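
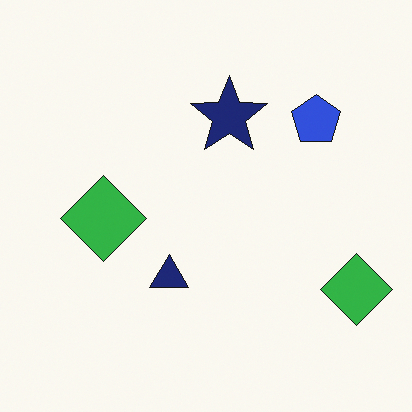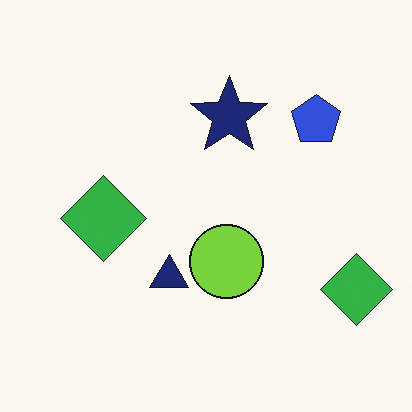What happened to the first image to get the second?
Overlaid with an additional lime circle.

A lime circle appears in the second image that is absent from the first.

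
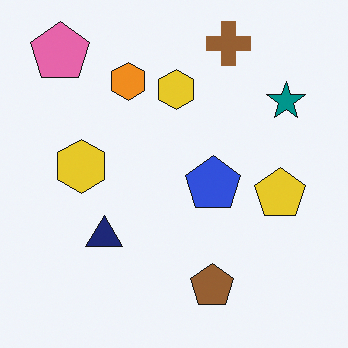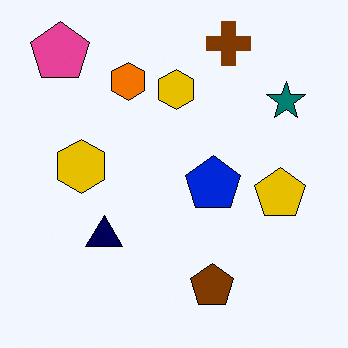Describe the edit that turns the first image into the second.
It was given slightly increased contrast.

Tones are pushed away from mid-grey across the whole image — a global contrast change.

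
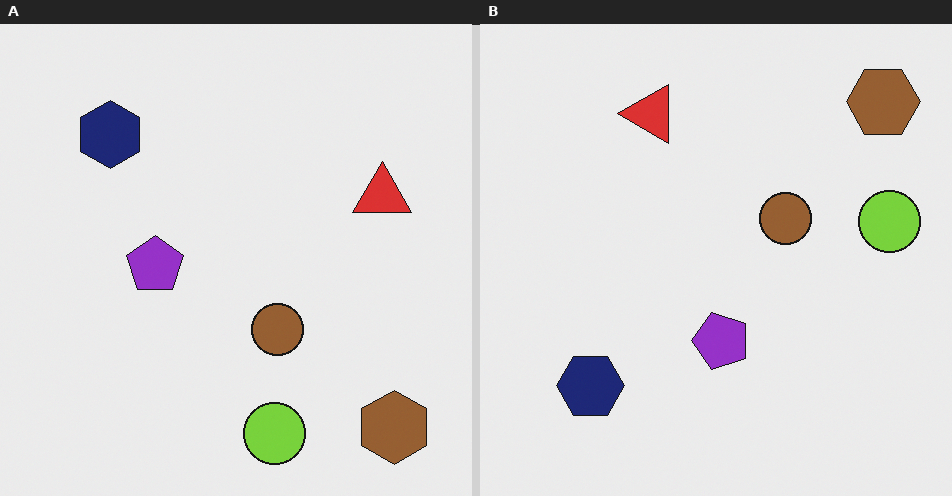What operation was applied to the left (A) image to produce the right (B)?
The transformation is: rotated 90° counter-clockwise.

The brown hexagon sits in the bottom-right of the left (A) image and the top-right of the right (B) — consistent with a whole-image 90° counter-clockwise rotation.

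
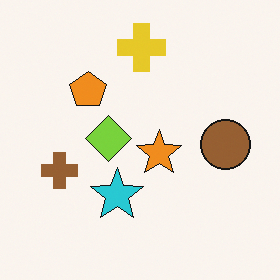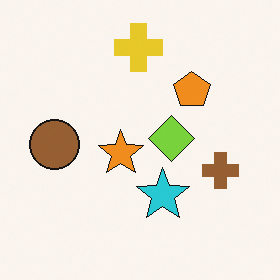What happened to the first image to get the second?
This is the original image flipped horizontally (left ↔ right).

The brown circle is in the right of the first image and the left of the second — shapes on opposite sides of the vertical midline have swapped in a mirror flip.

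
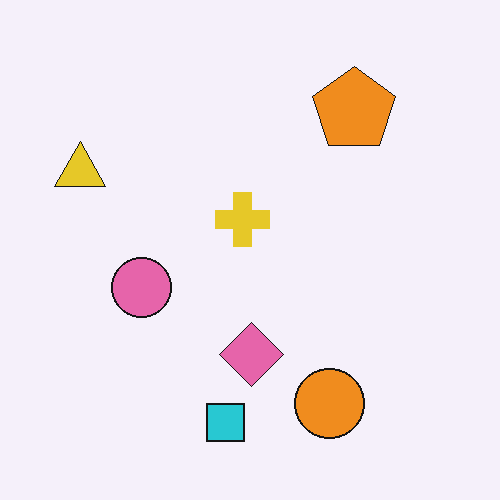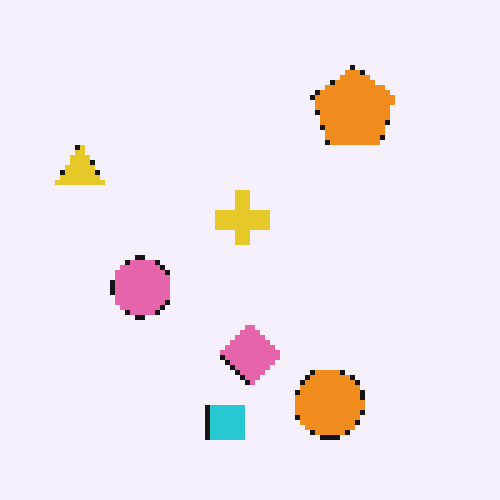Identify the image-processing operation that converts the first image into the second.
The second image is the first lightly pixelated (a mild mosaic effect).

Shapes are reduced to large square blocks; fine edges and outlines are lost — a downscale-then-upscale (mosaic) effect.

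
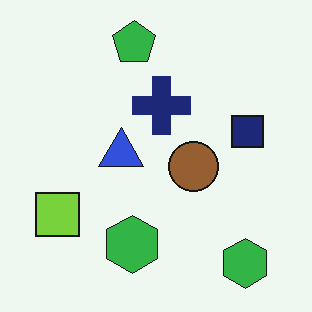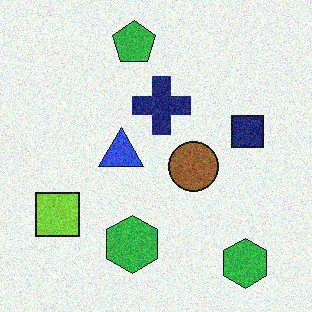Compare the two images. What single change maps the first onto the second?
The second image is the first degraded with visible gaussian noise.

Random speckle covers the whole image, including the flat background.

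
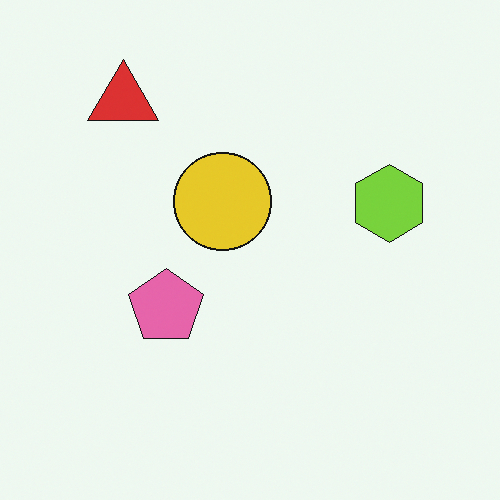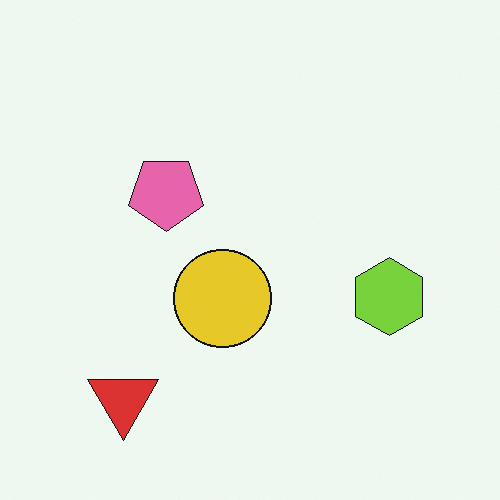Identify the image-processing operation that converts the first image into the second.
The image was flipped vertically (top ↔ bottom).

The red triangle is in the top-left of the first image and the bottom-left of the second — shapes on opposite sides of the horizontal midline have swapped in a mirror flip.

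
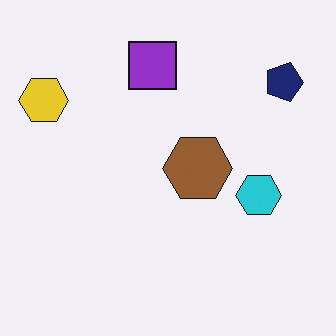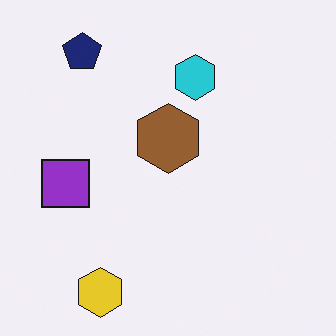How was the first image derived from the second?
The first image is the second rotated 90° clockwise.

The navy pentagon sits in the top-left of the second image and the top-right of the first — consistent with a whole-image 90° clockwise rotation.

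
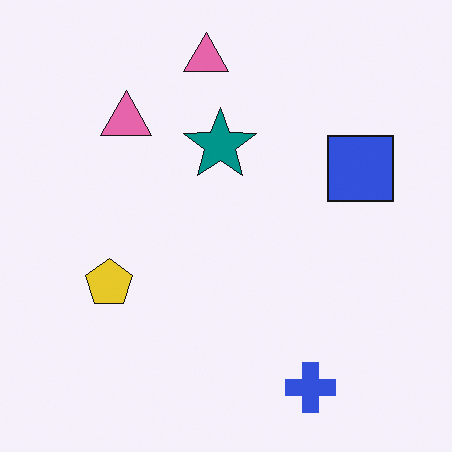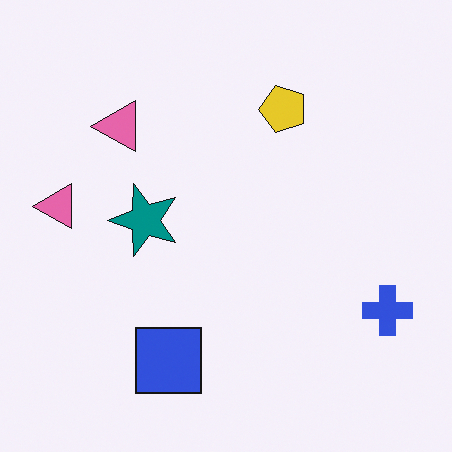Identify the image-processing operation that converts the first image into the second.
The second image is the first transposed (reflected across the top-left ↔ bottom-right diagonal).

Shapes have swapped their row and column positions — what was in the top-right is now in the bottom-left — a diagonal reflection.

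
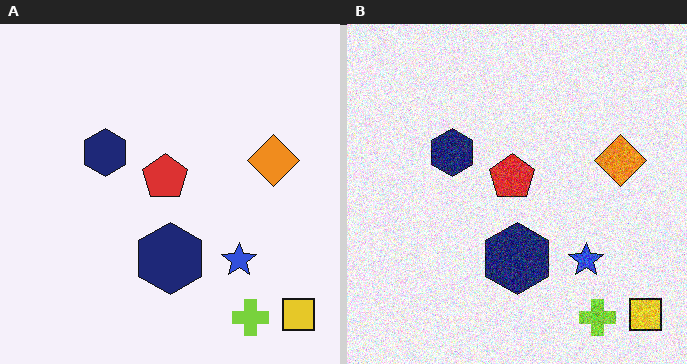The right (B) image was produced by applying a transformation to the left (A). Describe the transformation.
The transformation is: degraded with strong gaussian noise.

Random speckle covers the whole image, including the flat background.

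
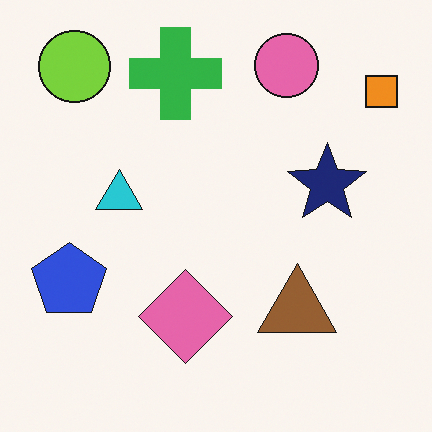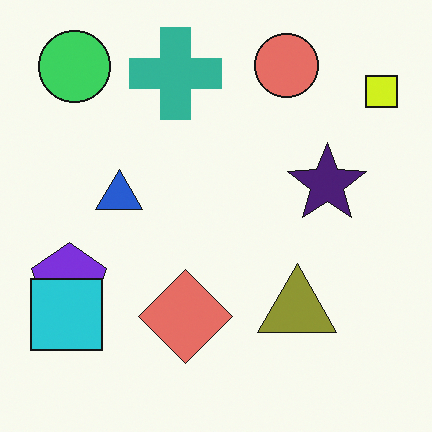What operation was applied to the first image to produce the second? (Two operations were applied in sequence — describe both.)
The image was hue-shifted slightly, then overlaid with an additional cyan square.

Every shape's color has rotated by the same amount around the hue wheel — a uniform hue shift. A cyan square appears in the second image that is absent from the first.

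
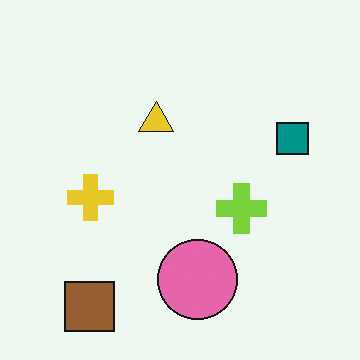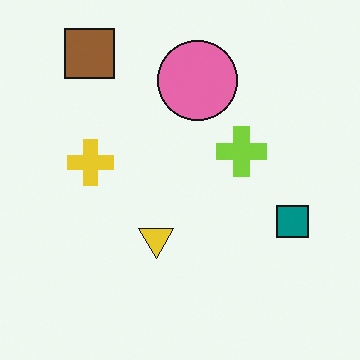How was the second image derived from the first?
Flipped vertically (top ↔ bottom).

The brown square is in the bottom-left of the first image and the top-left of the second — shapes on opposite sides of the horizontal midline have swapped in a mirror flip.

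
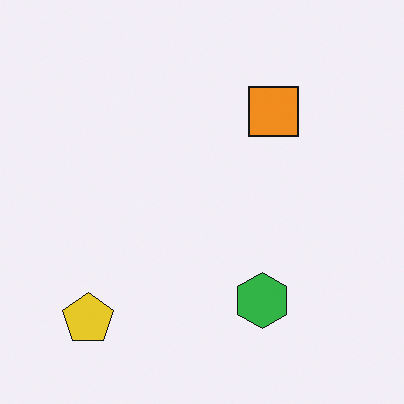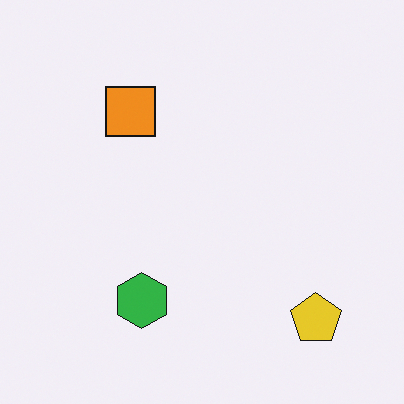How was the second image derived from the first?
The image was flipped horizontally (left ↔ right).

The yellow pentagon is in the bottom-left of the first image and the bottom-right of the second — shapes on opposite sides of the vertical midline have swapped in a mirror flip.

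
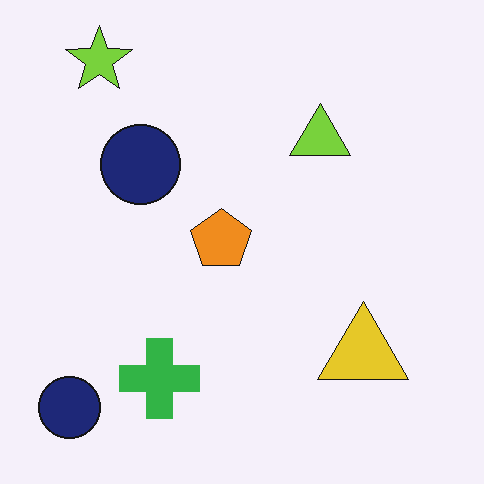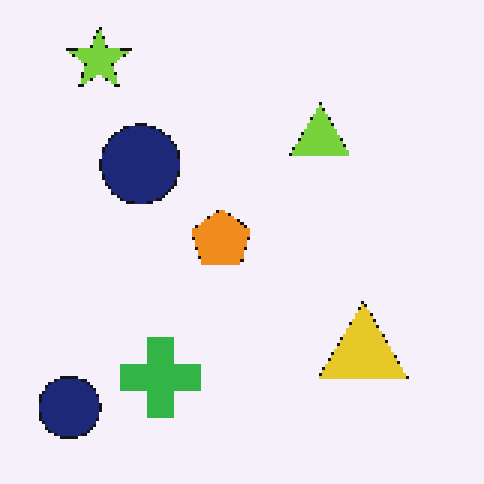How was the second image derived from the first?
Mildly pixelated.

Shapes are reduced to large square blocks; fine edges and outlines are lost — a downscale-then-upscale (mosaic) effect.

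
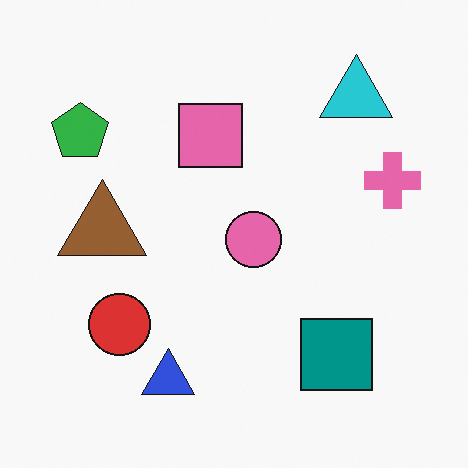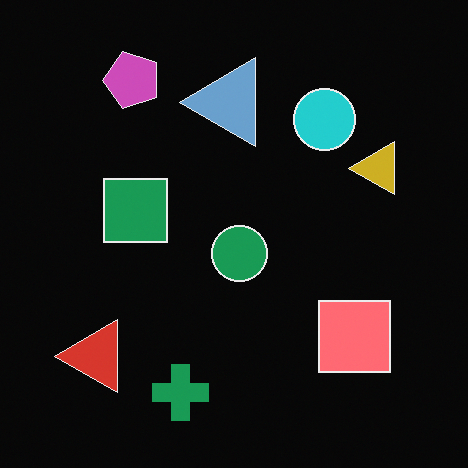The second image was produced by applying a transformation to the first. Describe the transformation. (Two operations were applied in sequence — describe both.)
This is the original image transposed (reflected across the top-left ↔ bottom-right diagonal), then color-inverted (negative).

Shapes have swapped their row and column positions — what was in the top-right is now in the bottom-left — a diagonal reflection. The light background has become dark and every shape's color is its complement — a photographic negative.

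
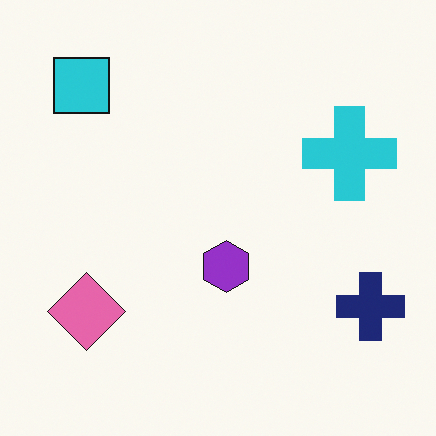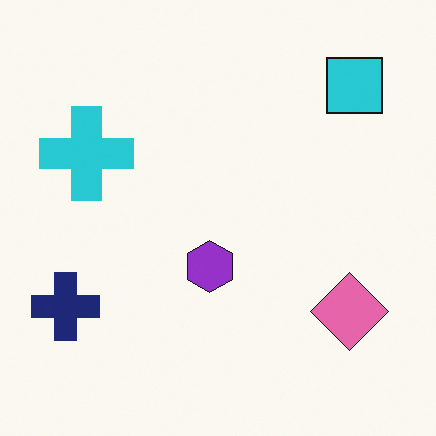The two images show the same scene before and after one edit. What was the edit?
This is the original image flipped horizontally (left ↔ right).

The navy cross is in the bottom-right of the first image and the bottom-left of the second — shapes on opposite sides of the vertical midline have swapped in a mirror flip.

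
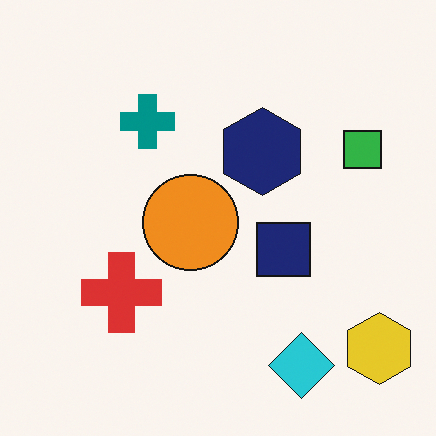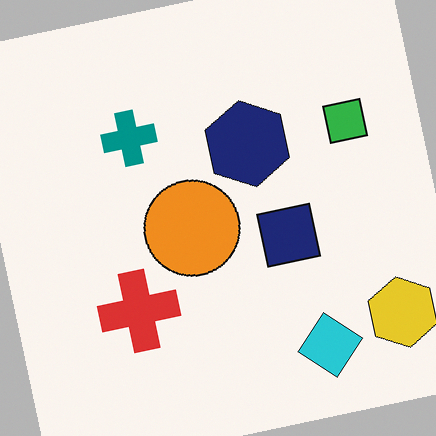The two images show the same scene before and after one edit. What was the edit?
This is the original image rotated counter-clockwise by a slight angle.

Every shape is tilted by the same angle and the image corners show triangular fill wedges — a whole-image rotation by a non-right angle.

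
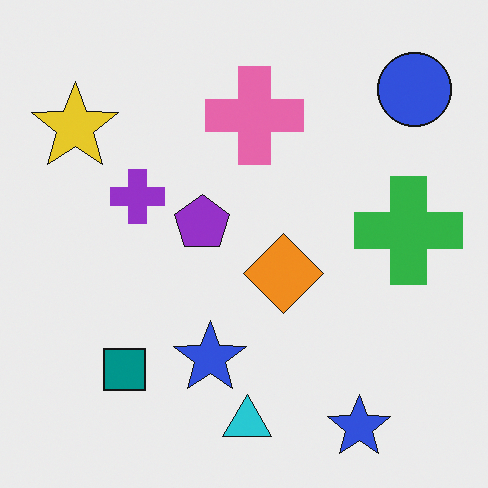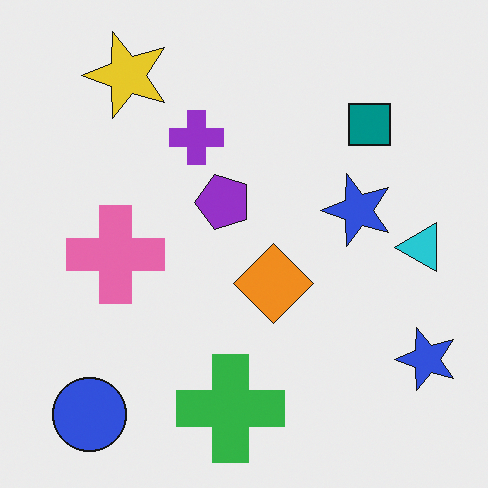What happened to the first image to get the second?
The transformation is: transposed (reflected across the top-left ↔ bottom-right diagonal).

Shapes have swapped their row and column positions — what was in the top-right is now in the bottom-left — a diagonal reflection.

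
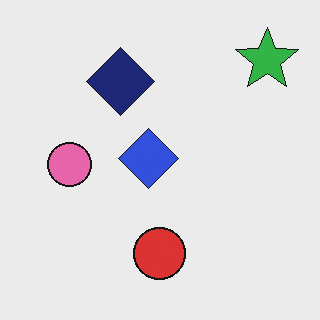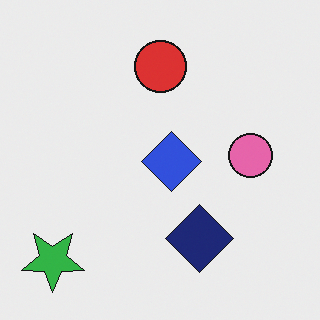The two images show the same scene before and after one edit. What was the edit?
Rotated 180°.

The green star sits in the top-right of the first image and the bottom-left of the second — consistent with a whole-image 180° rotation.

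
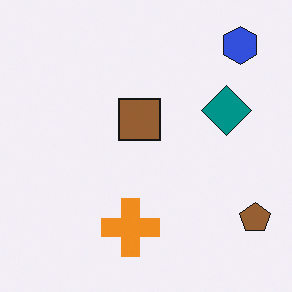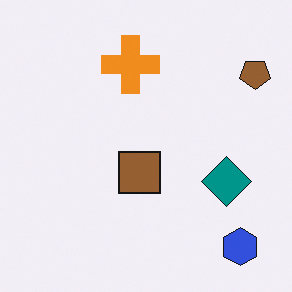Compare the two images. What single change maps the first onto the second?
The image was flipped vertically (top ↔ bottom).

The blue hexagon is in the top-right of the first image and the bottom-right of the second — shapes on opposite sides of the horizontal midline have swapped in a mirror flip.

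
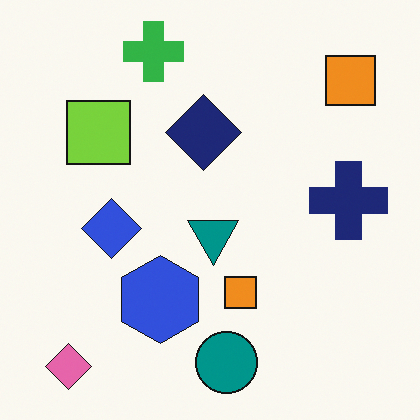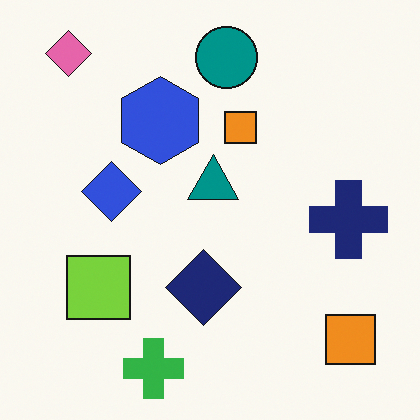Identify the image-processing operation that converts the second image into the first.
Flipped vertically (top ↔ bottom).

The green cross is in the bottom of the second image and the top of the first — shapes on opposite sides of the horizontal midline have swapped in a mirror flip.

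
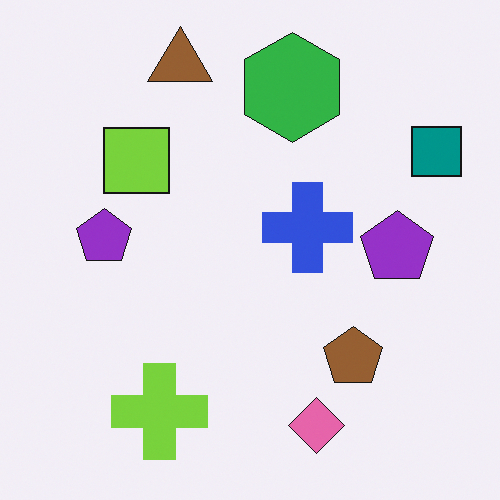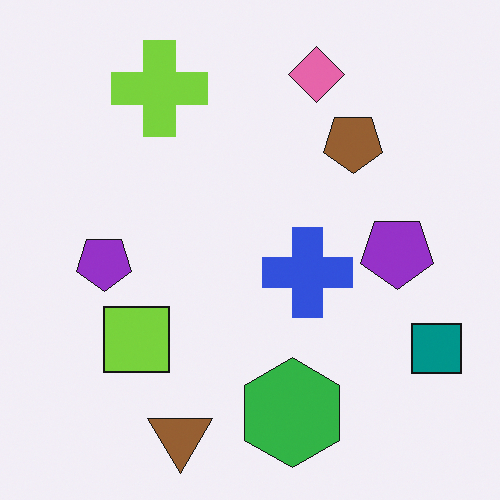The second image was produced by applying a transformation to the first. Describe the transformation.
This is the original image flipped vertically (top ↔ bottom).

The brown triangle is in the top of the first image and the bottom of the second — shapes on opposite sides of the horizontal midline have swapped in a mirror flip.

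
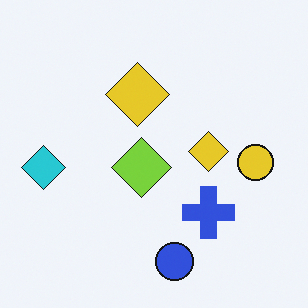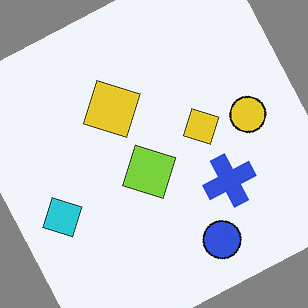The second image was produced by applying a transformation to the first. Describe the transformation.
Rotated counter-clockwise by a clearly visible amount.

Every shape is tilted by the same angle and the image corners show triangular fill wedges — a whole-image rotation by a non-right angle.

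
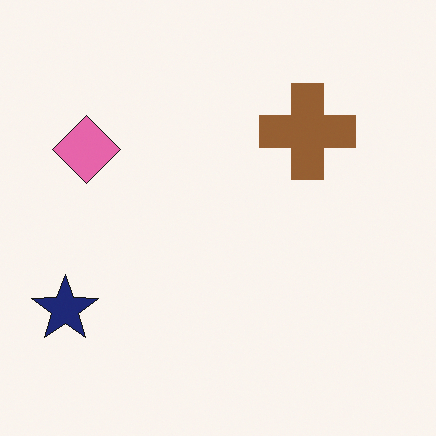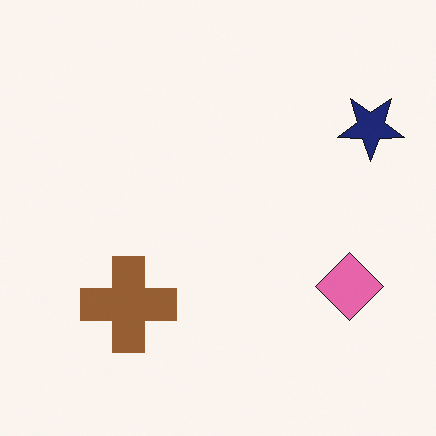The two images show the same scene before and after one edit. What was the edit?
The transformation is: rotated 180°.

The navy star sits in the bottom-left of the first image and the top-right of the second — consistent with a whole-image 180° rotation.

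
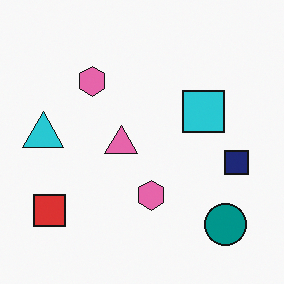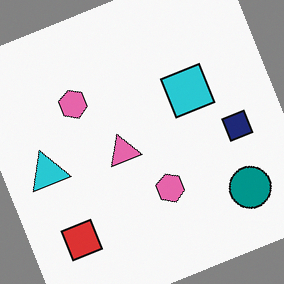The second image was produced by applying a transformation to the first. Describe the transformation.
Rotated counter-clockwise by a clearly visible amount.

Every shape is tilted by the same angle and the image corners show triangular fill wedges — a whole-image rotation by a non-right angle.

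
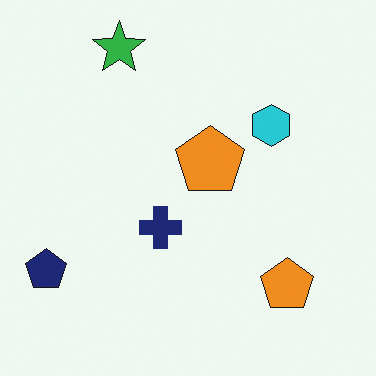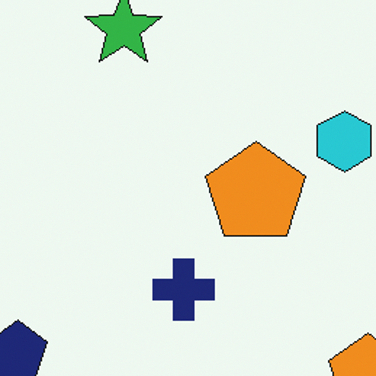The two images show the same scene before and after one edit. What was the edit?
It was cropped slightly and scaled back up.

The visible shapes are larger and the field of view is narrower; shapes near the original edges may be partly or wholly outside the frame — a crop-and-rescale.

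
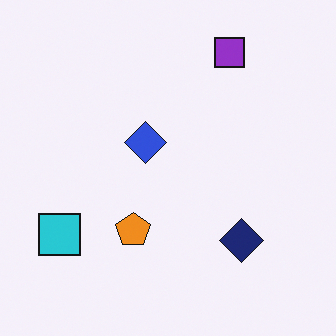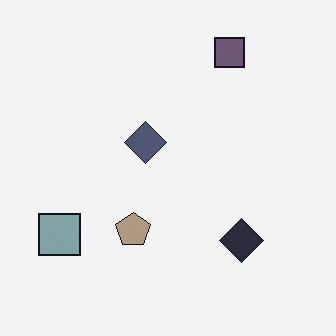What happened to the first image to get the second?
Heavily desaturated.

All colors are more muted and greyish — a global saturation change.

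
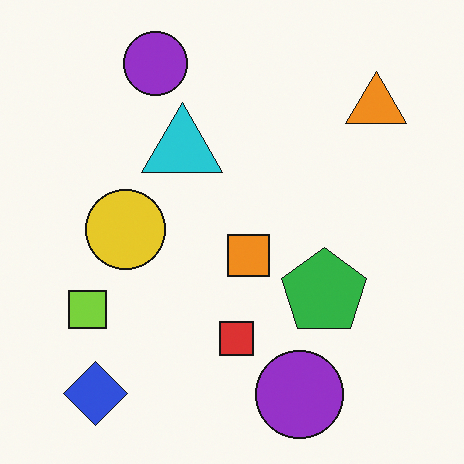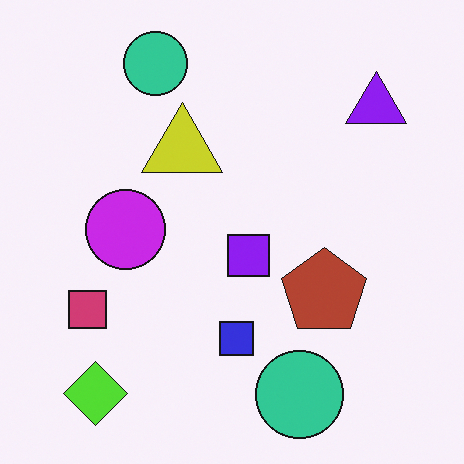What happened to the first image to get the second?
This is the original image hue-shifted by a large amount.

Every shape's color has rotated by the same amount around the hue wheel — a uniform hue shift.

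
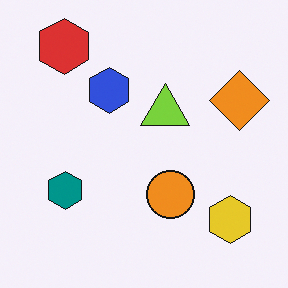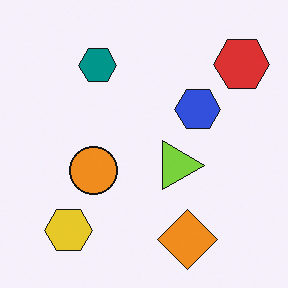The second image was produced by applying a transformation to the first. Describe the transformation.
This is the original image rotated 90° clockwise.

The red hexagon sits in the top-left of the first image and the top-right of the second — consistent with a whole-image 90° clockwise rotation.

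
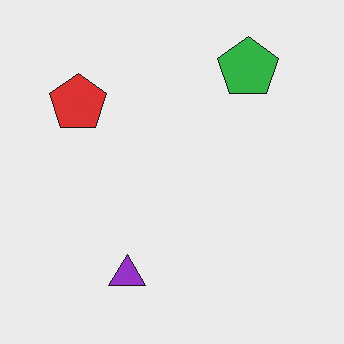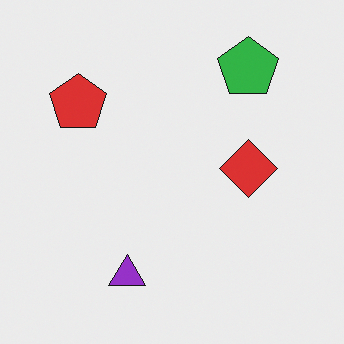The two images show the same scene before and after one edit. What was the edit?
The image was overlaid with an additional red diamond.

A red diamond appears in the second image that is absent from the first.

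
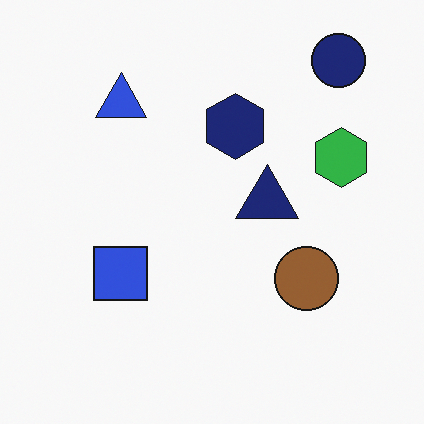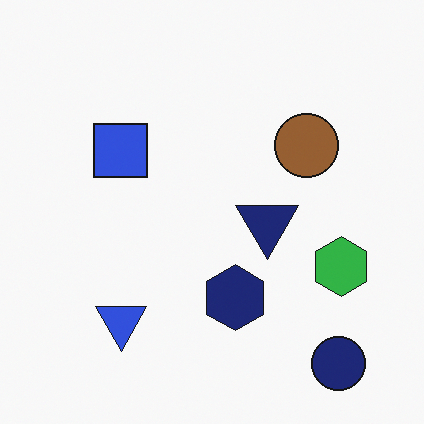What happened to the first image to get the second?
The second image is the first flipped vertically (top ↔ bottom).

The navy circle is in the top-right of the first image and the bottom-right of the second — shapes on opposite sides of the horizontal midline have swapped in a mirror flip.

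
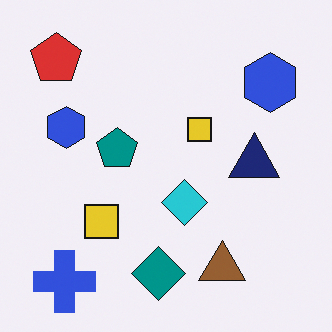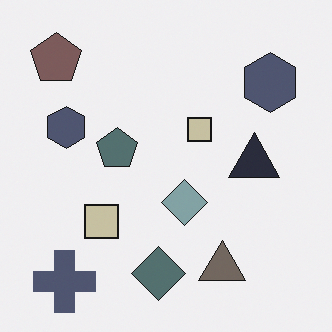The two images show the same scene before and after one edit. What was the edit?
The second image is the first made much more muted (saturation change).

All colors are more muted and greyish — a global saturation change.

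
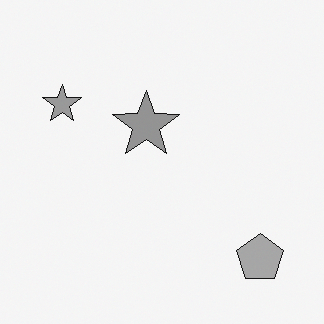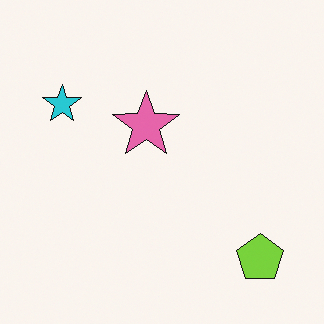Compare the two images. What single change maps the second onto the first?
The first image is the second converted to grayscale.

All color is removed — every shape is now a shade of grey.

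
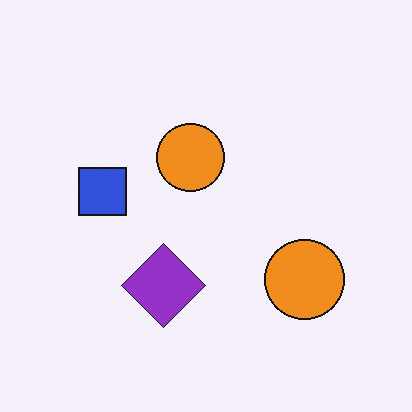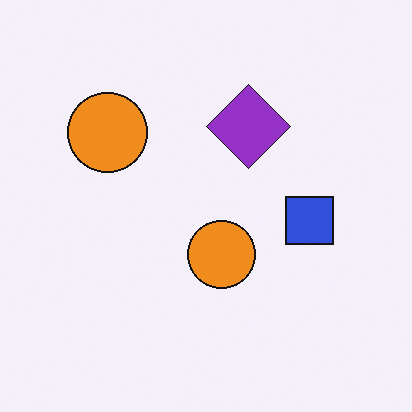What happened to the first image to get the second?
It was rotated 180°.

The blue square sits in the left of the first image and the right of the second — consistent with a whole-image 180° rotation.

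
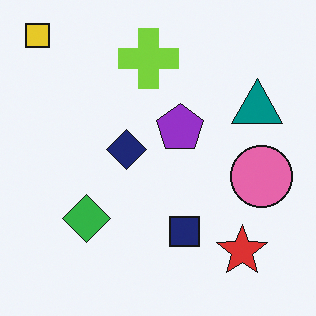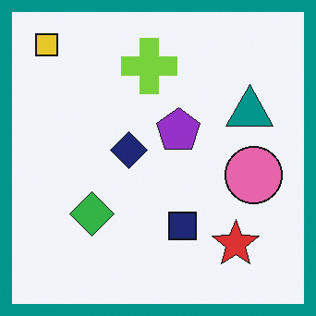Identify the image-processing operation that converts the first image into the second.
This is the original image framed with a teal border.

A solid teal frame runs around the edge of the second image, with the content slightly shrunk inside it.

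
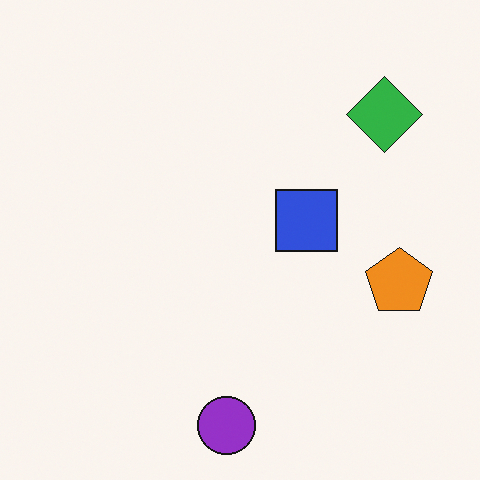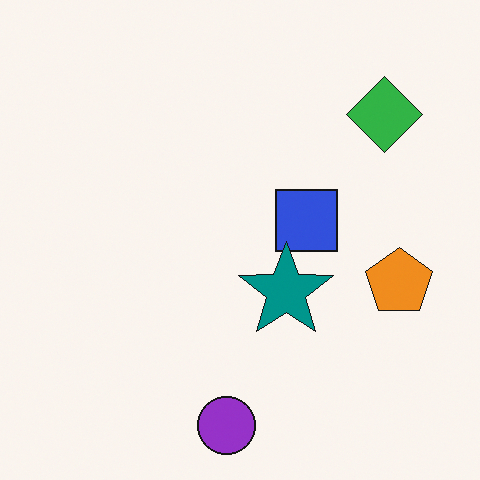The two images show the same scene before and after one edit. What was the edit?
The image was overlaid with an additional teal star.

A teal star appears in the second image that is absent from the first.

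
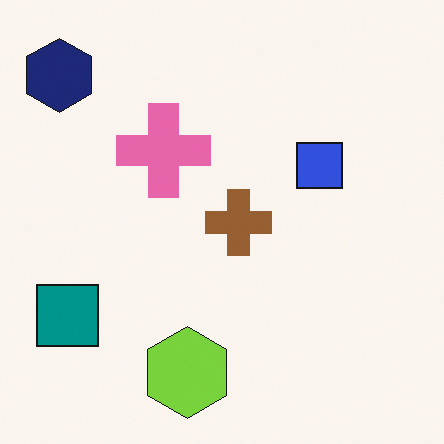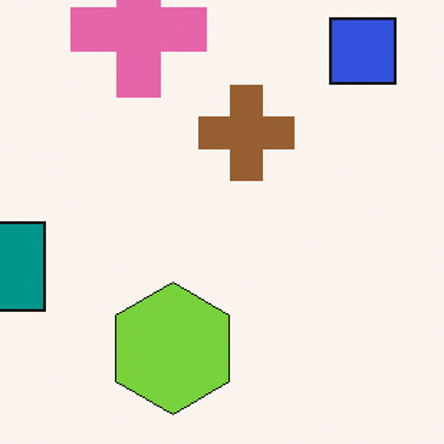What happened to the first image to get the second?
The image was cropped to a modestly smaller region and rescaled.

The visible shapes are larger and the field of view is narrower; shapes near the original edges may be partly or wholly outside the frame — a crop-and-rescale.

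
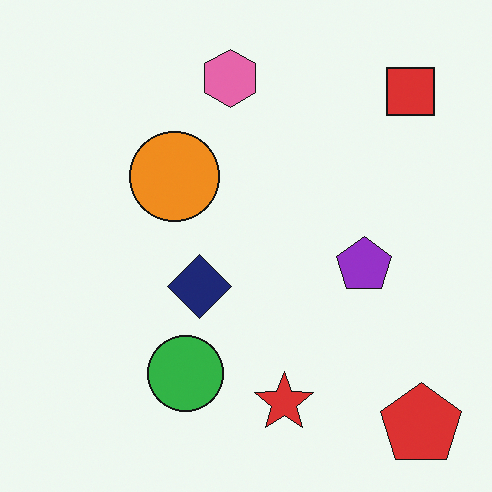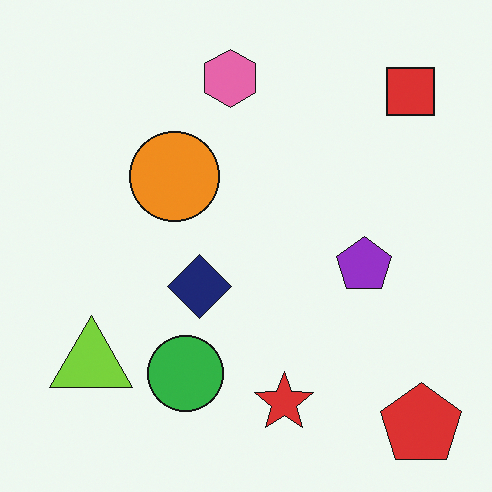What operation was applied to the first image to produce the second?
This is the original image overlaid with an additional lime triangle.

A lime triangle appears in the second image that is absent from the first.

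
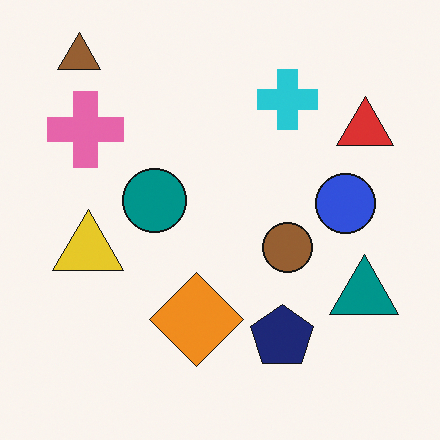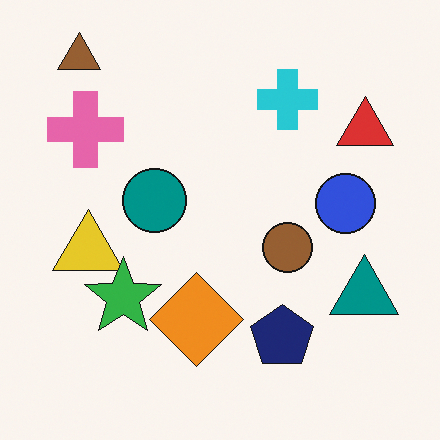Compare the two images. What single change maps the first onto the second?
The transformation is: overlaid with an additional green star.

A green star appears in the second image that is absent from the first.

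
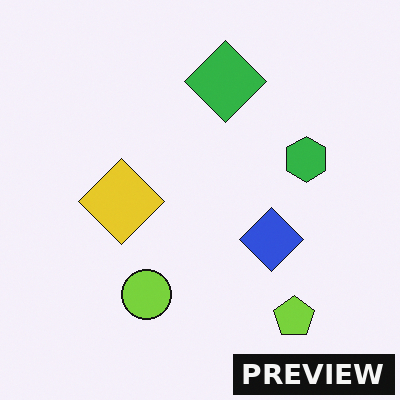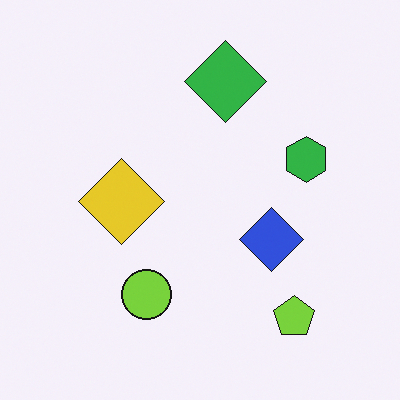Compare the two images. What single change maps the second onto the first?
It was watermarked with the text "PREVIEW" in the lower-right corner.

A dark label reading "PREVIEW" appears in the lower-right corner.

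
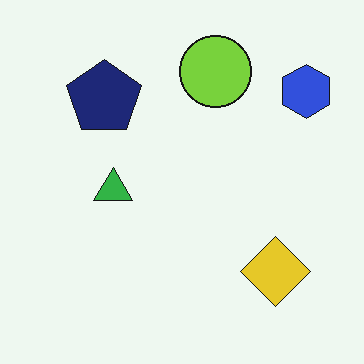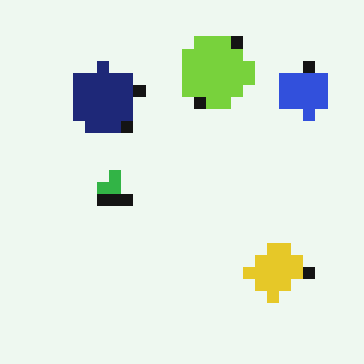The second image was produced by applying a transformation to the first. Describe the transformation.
This is the original image heavily pixelated into large blocks.

Shapes are reduced to large square blocks; fine edges and outlines are lost — a downscale-then-upscale (mosaic) effect.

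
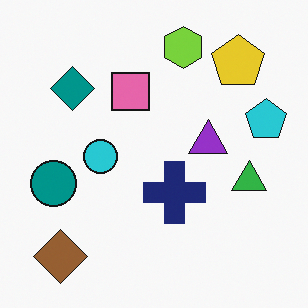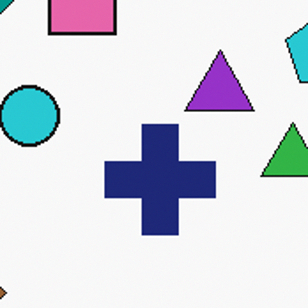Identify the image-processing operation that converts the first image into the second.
Cropped tightly and scaled back up.

The visible shapes are larger and the field of view is narrower; shapes near the original edges may be partly or wholly outside the frame — a crop-and-rescale.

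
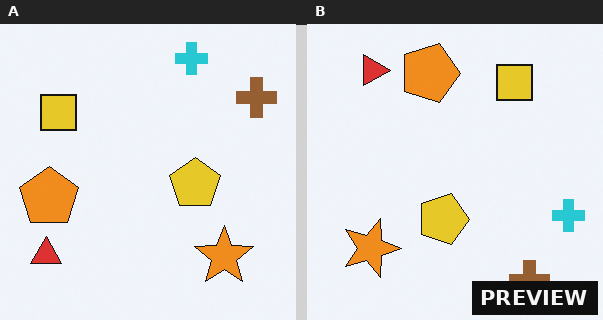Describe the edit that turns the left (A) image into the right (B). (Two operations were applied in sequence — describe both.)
Rotated 90° clockwise, then watermarked with the text "PREVIEW" in the lower-right corner.

The brown cross sits in the top-right of the left (A) image and the bottom-right of the right (B) — consistent with a whole-image 90° clockwise rotation. A dark label reading "PREVIEW" appears in the lower-right corner.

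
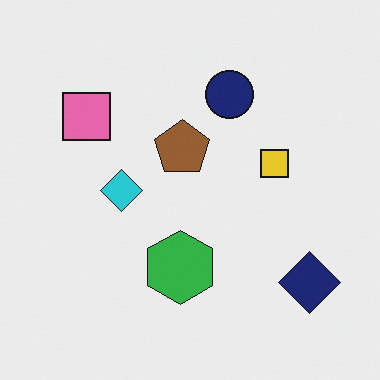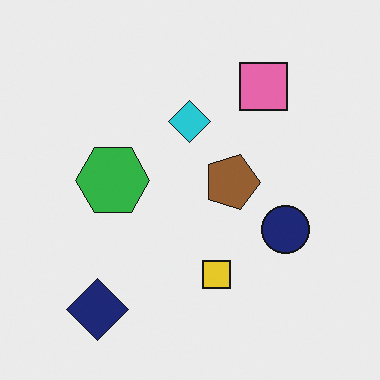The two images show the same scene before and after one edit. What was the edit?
The image was rotated 90° clockwise.

The navy diamond sits in the bottom-right of the first image and the bottom-left of the second — consistent with a whole-image 90° clockwise rotation.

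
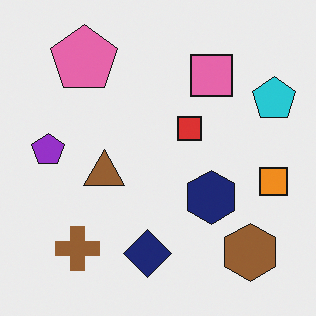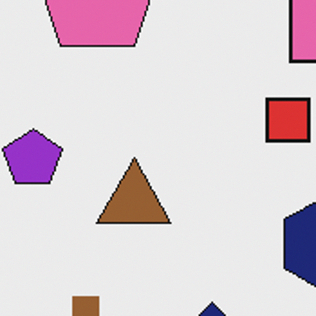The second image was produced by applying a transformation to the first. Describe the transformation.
The image was cropped tightly and scaled back up.

The visible shapes are larger and the field of view is narrower; shapes near the original edges may be partly or wholly outside the frame — a crop-and-rescale.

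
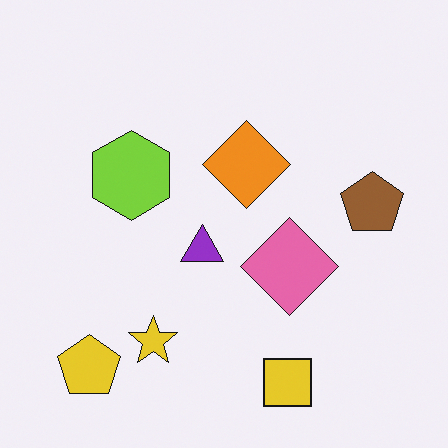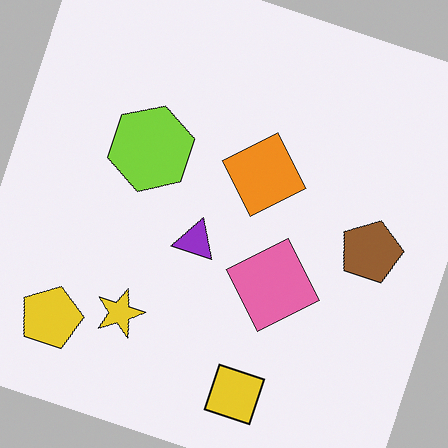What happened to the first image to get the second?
This is the original image rotated clockwise by a moderate amount.

Every shape is tilted by the same angle and the image corners show triangular fill wedges — a whole-image rotation by a non-right angle.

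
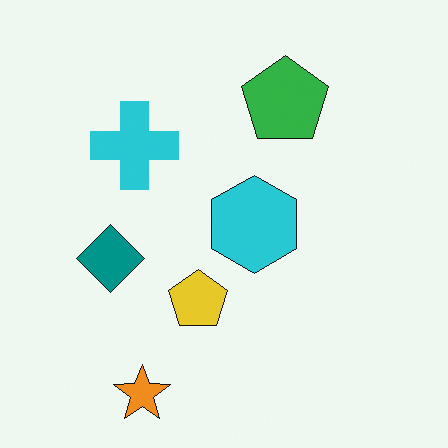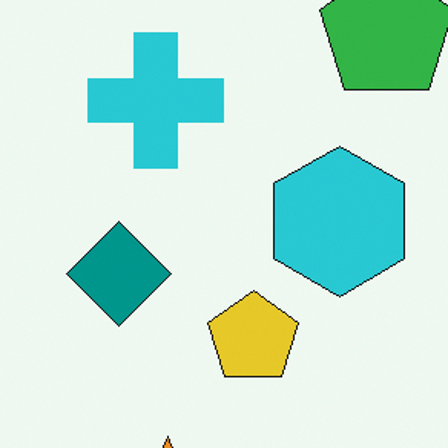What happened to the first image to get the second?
The second image is the first cropped to a modestly smaller region and rescaled.

The visible shapes are larger and the field of view is narrower; shapes near the original edges may be partly or wholly outside the frame — a crop-and-rescale.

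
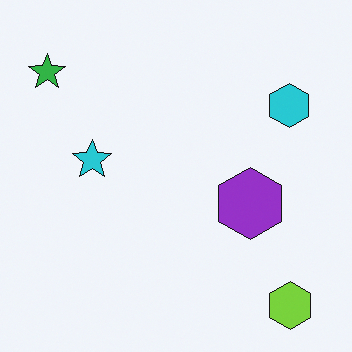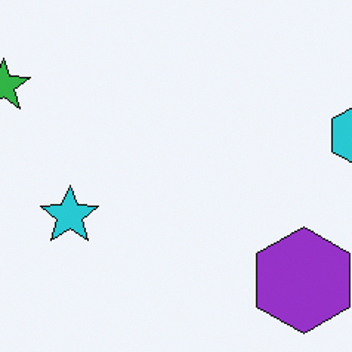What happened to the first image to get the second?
This is the original image cropped to a modestly smaller region and rescaled.

The visible shapes are larger and the field of view is narrower; shapes near the original edges may be partly or wholly outside the frame — a crop-and-rescale.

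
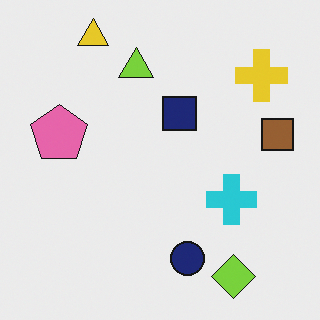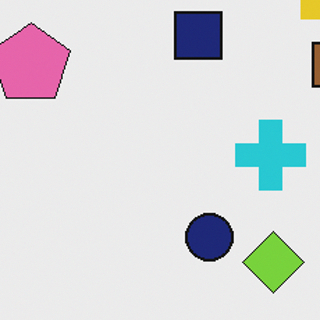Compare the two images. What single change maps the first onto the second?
It was cropped slightly and scaled back up.

The visible shapes are larger and the field of view is narrower; shapes near the original edges may be partly or wholly outside the frame — a crop-and-rescale.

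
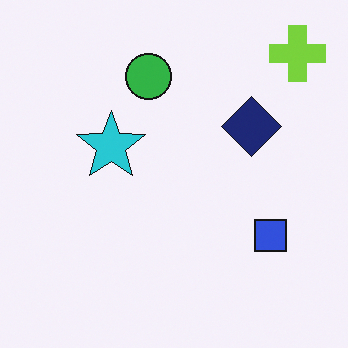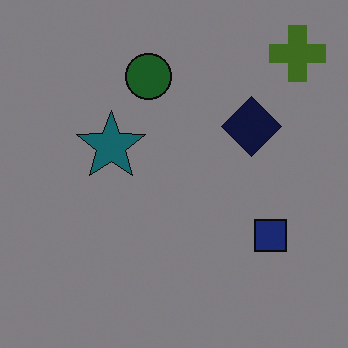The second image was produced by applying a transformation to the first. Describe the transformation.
This is the original image darkened a lot.

Every pixel — background and shapes alike — is uniformly darkened.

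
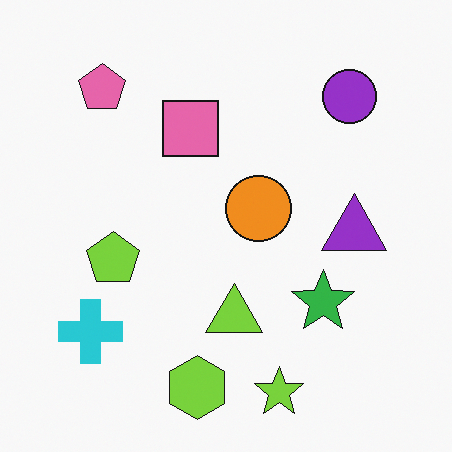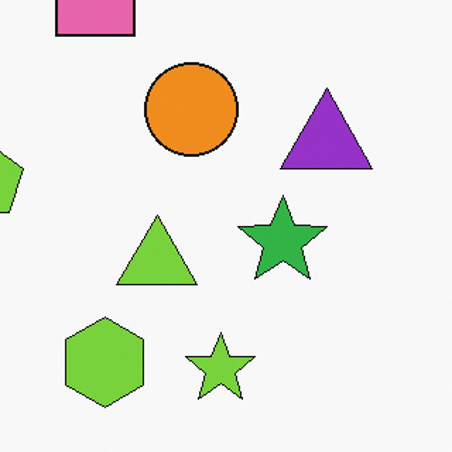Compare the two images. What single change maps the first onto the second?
It was cropped to a modestly smaller region and rescaled.

The visible shapes are larger and the field of view is narrower; shapes near the original edges may be partly or wholly outside the frame — a crop-and-rescale.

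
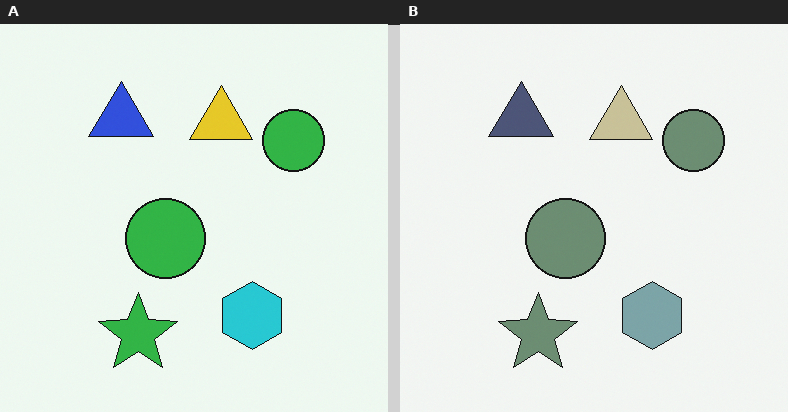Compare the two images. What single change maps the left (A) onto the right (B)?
It was made much more muted (saturation change).

All colors are more muted and greyish — a global saturation change.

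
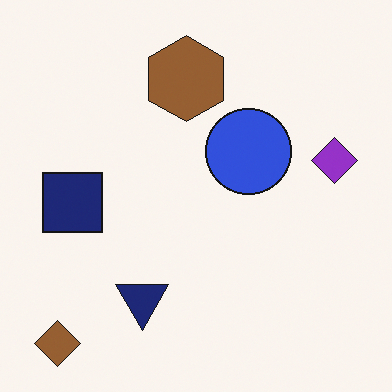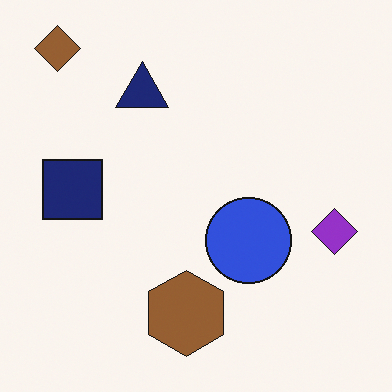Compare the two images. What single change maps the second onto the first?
It was flipped vertically (top ↔ bottom).

The brown diamond is in the top-left of the second image and the bottom-left of the first — shapes on opposite sides of the horizontal midline have swapped in a mirror flip.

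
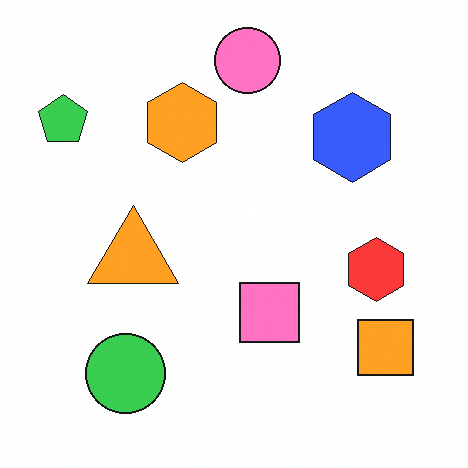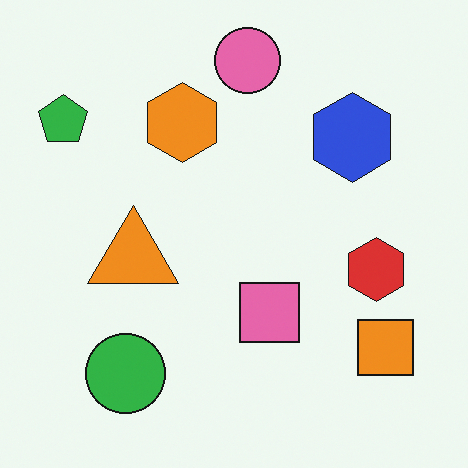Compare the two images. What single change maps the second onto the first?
Slightly brightened.

Every pixel — background and shapes alike — is uniformly brightened.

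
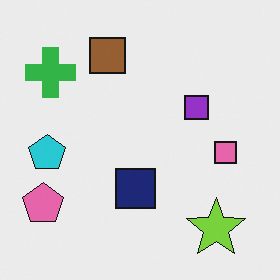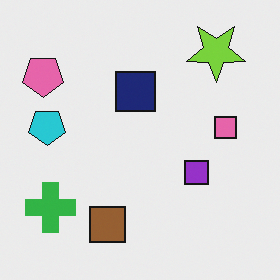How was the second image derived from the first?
The image was flipped vertically (top ↔ bottom).

The lime star is in the bottom-right of the first image and the top-right of the second — shapes on opposite sides of the horizontal midline have swapped in a mirror flip.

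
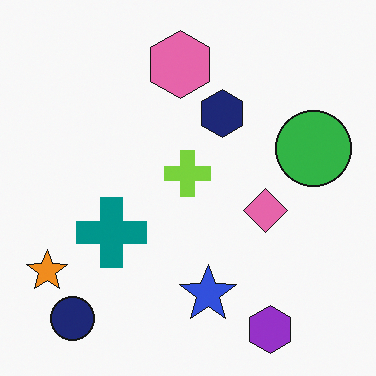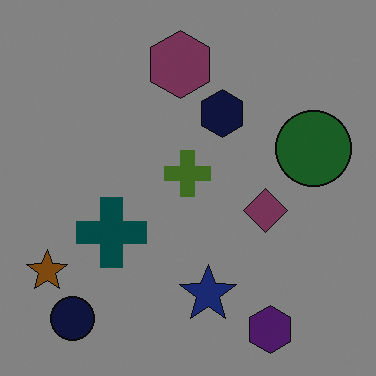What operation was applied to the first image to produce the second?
The second image is the first substantially darkened.

Every pixel — background and shapes alike — is uniformly darkened.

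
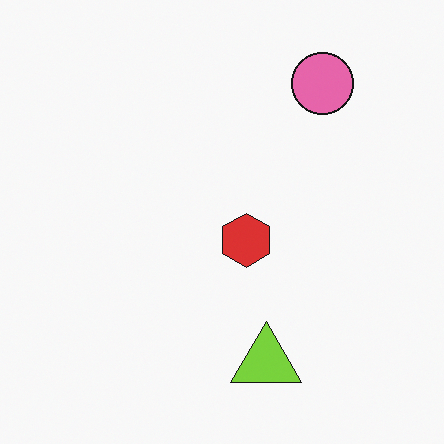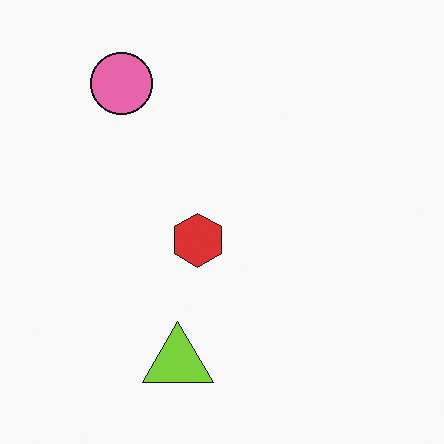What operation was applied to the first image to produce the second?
This is the original image flipped horizontally (left ↔ right).

The pink circle is in the top-right of the first image and the top-left of the second — shapes on opposite sides of the vertical midline have swapped in a mirror flip.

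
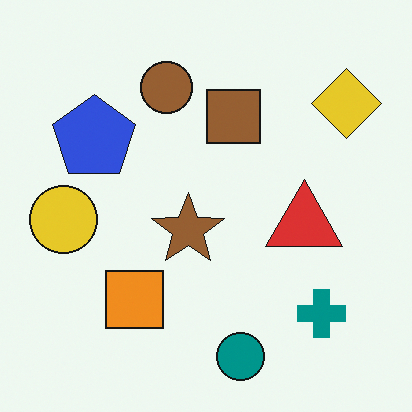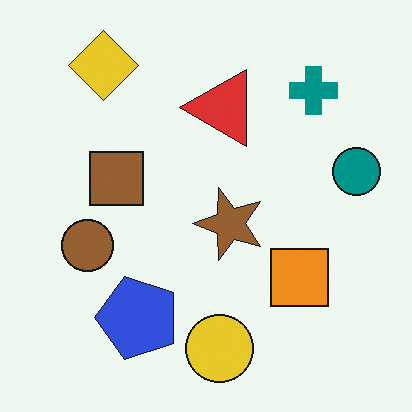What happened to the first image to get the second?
It was rotated 90° counter-clockwise.

The yellow diamond sits in the top-right of the first image and the top-left of the second — consistent with a whole-image 90° counter-clockwise rotation.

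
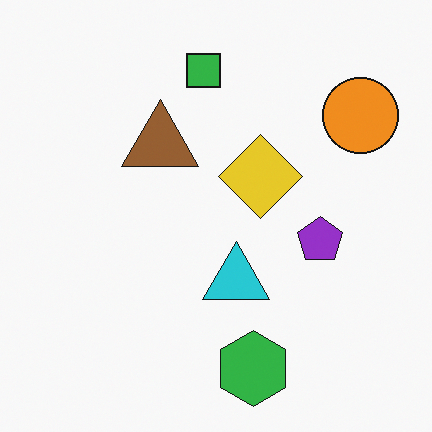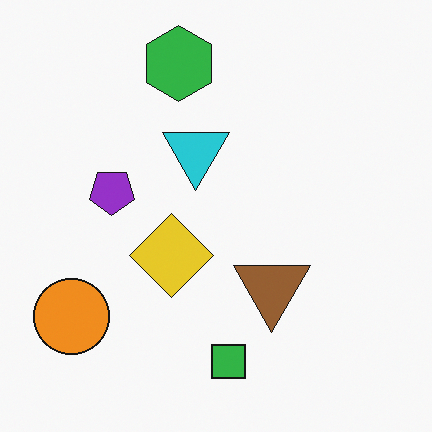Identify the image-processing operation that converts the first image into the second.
The transformation is: rotated 180°.

The orange circle sits in the top-right of the first image and the bottom-left of the second — consistent with a whole-image 180° rotation.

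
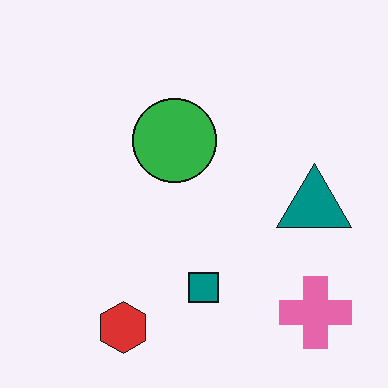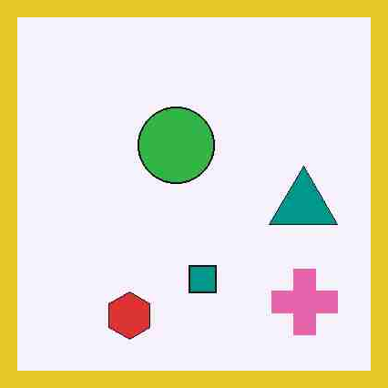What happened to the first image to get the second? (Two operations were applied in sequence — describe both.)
It was heavily JPEG-compressed with obvious blocking artifacts, then framed with a yellow border.

Blocky 8×8 compression artifacts appear around shape edges and the flat background shows ringing — characteristic JPEG degradation. A solid yellow frame runs around the edge of the second image, with the content slightly shrunk inside it.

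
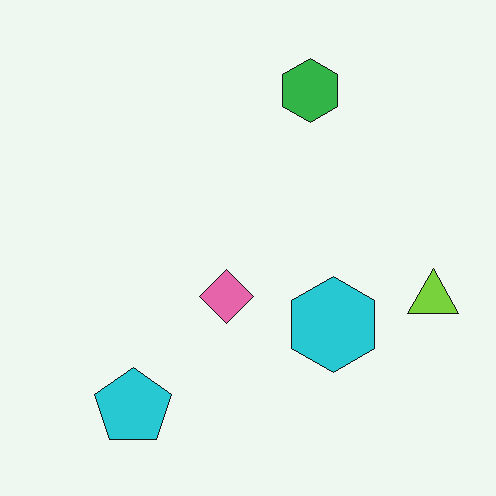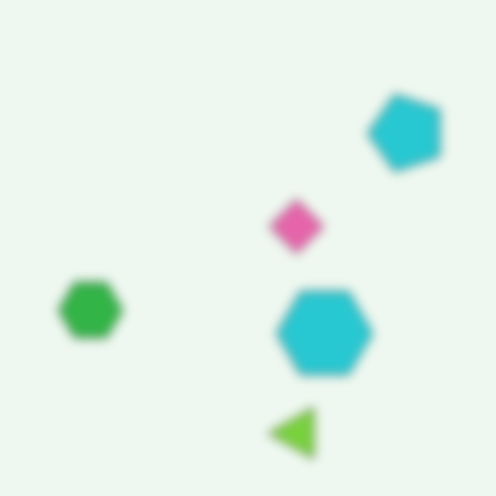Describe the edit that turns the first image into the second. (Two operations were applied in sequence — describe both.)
This is the original image transposed (reflected across the top-left ↔ bottom-right diagonal), then heavily blurred.

Shapes have swapped their row and column positions — what was in the top-right is now in the bottom-left — a diagonal reflection. Shape edges and outlines are uniformly softened across the whole image.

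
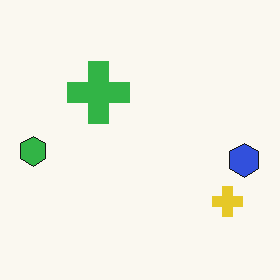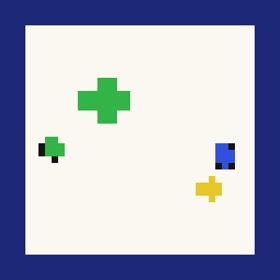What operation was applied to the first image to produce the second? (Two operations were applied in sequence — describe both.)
The second image is the first moderately pixelated, then framed with a navy border.

Shapes are reduced to large square blocks; fine edges and outlines are lost — a downscale-then-upscale (mosaic) effect. A solid navy frame runs around the edge of the second image, with the content slightly shrunk inside it.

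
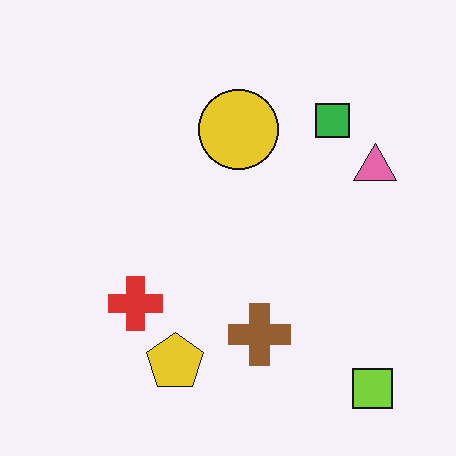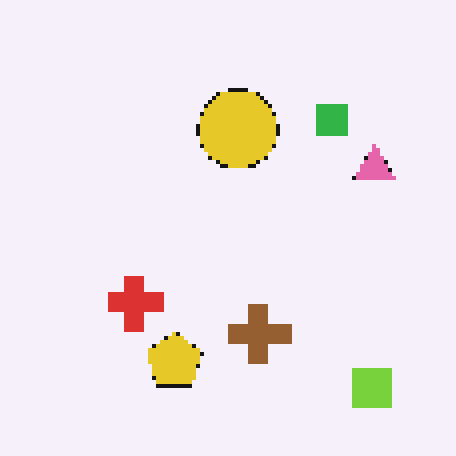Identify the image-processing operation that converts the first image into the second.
Mildly pixelated.

Shapes are reduced to large square blocks; fine edges and outlines are lost — a downscale-then-upscale (mosaic) effect.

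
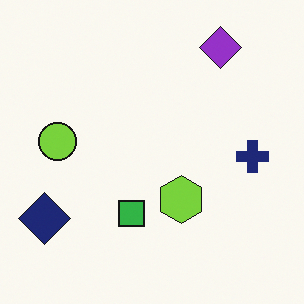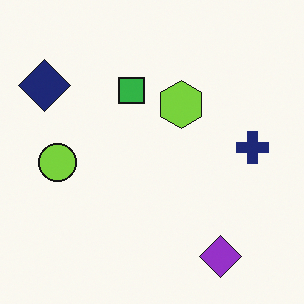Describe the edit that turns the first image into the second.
Flipped vertically (top ↔ bottom).

The purple diamond is in the top-right of the first image and the bottom-right of the second — shapes on opposite sides of the horizontal midline have swapped in a mirror flip.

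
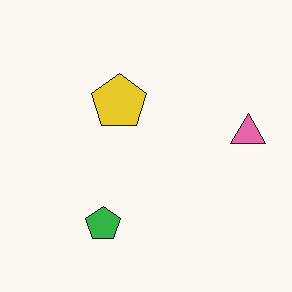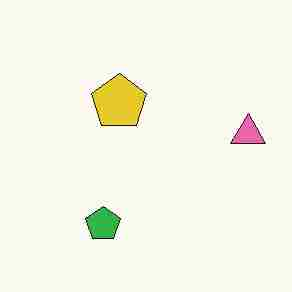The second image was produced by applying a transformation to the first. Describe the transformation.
The second image is the first degraded with heavy JPEG compression.

Blocky 8×8 compression artifacts appear around shape edges and the flat background shows ringing — characteristic JPEG degradation.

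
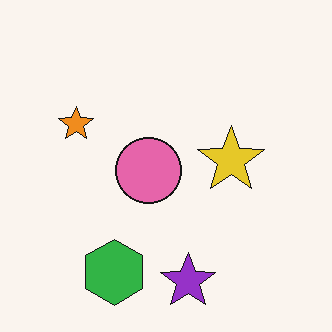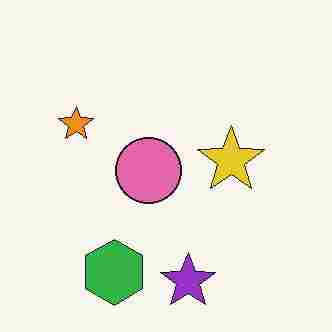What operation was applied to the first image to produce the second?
The second image is the first heavily JPEG-compressed with obvious blocking artifacts.

Blocky 8×8 compression artifacts appear around shape edges and the flat background shows ringing — characteristic JPEG degradation.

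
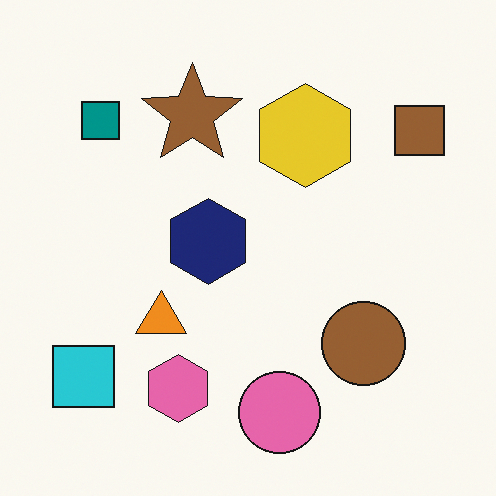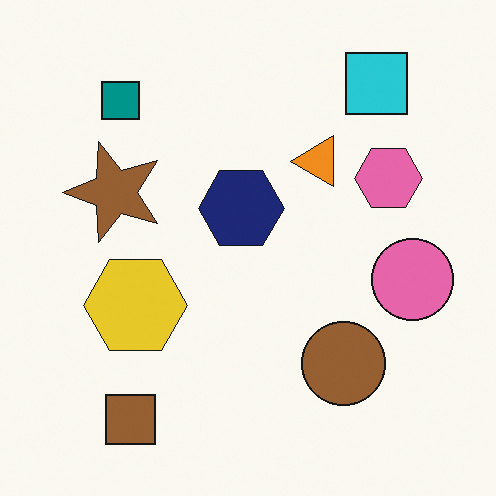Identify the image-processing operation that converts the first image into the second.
It was transposed (reflected across the top-left ↔ bottom-right diagonal).

Shapes have swapped their row and column positions — what was in the top-right is now in the bottom-left — a diagonal reflection.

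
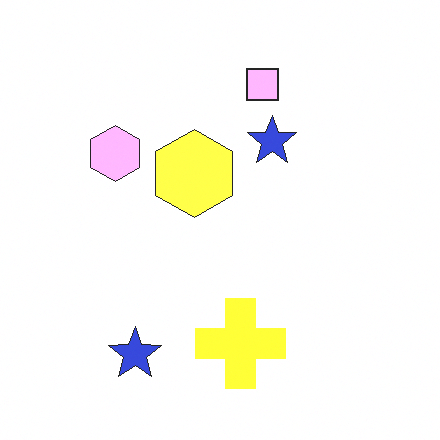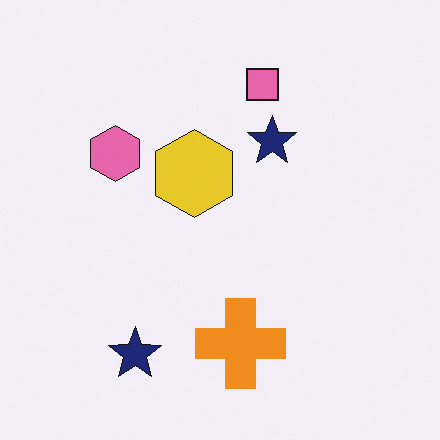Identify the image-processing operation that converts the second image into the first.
It was brightened a lot.

Every pixel — background and shapes alike — is uniformly brightened.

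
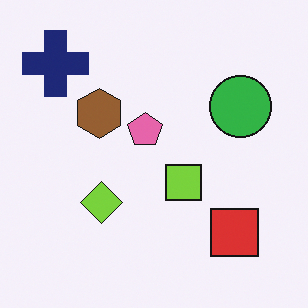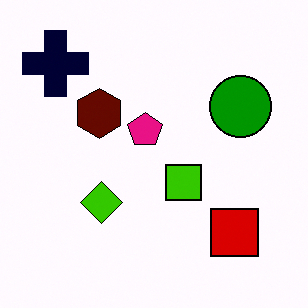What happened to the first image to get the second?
Boosted in contrast.

Tones are pushed away from mid-grey across the whole image — a global contrast change.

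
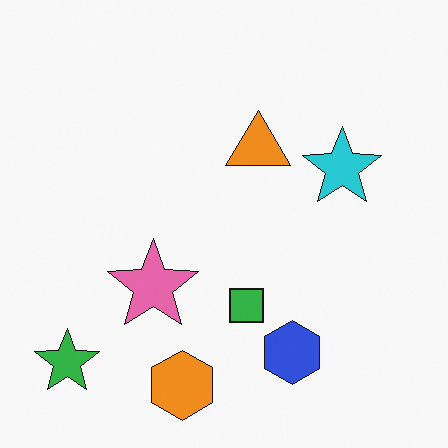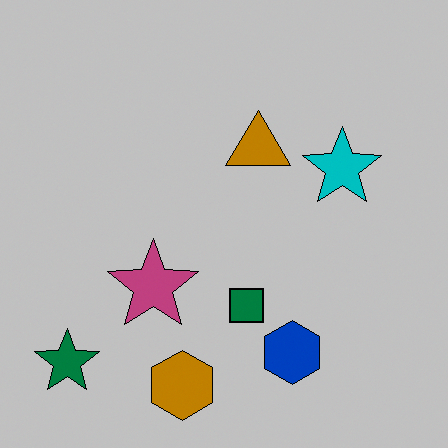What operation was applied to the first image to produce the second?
The image was aggressively posterized.

Each flat color has snapped to a coarser quantized level — most visibly, the near-white background has dropped to a flat grey.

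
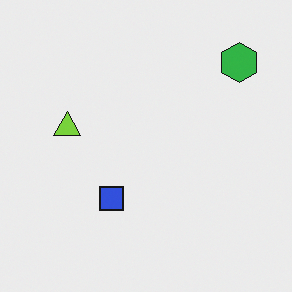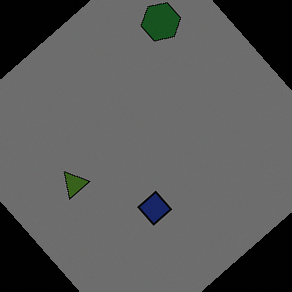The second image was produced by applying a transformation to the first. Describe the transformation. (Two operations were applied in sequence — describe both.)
The second image is the first substantially darkened, then rotated counter-clockwise by a large amount — several tens of degrees.

Every pixel — background and shapes alike — is uniformly darkened. Every shape is tilted by the same angle and the image corners show triangular fill wedges — a whole-image rotation by a non-right angle.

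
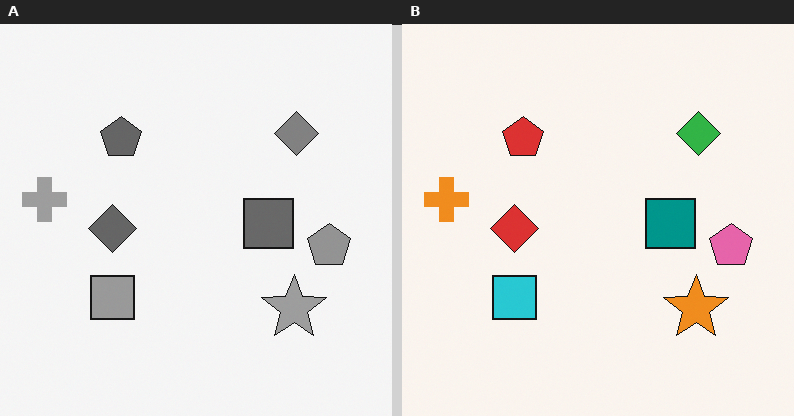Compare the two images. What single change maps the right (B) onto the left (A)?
The image was converted to grayscale.

All color is removed — every shape is now a shade of grey.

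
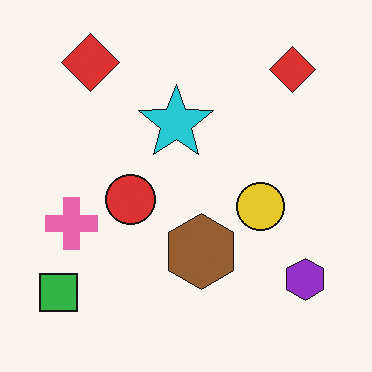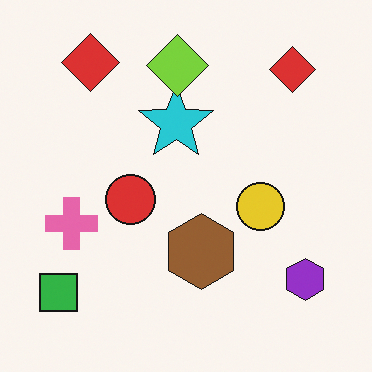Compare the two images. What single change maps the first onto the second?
This is the original image overlaid with an additional lime diamond.

A lime diamond appears in the second image that is absent from the first.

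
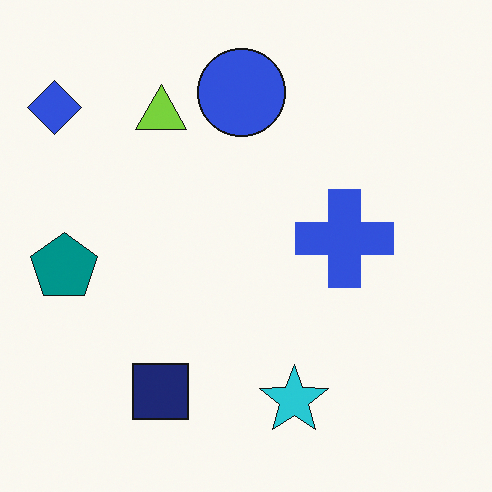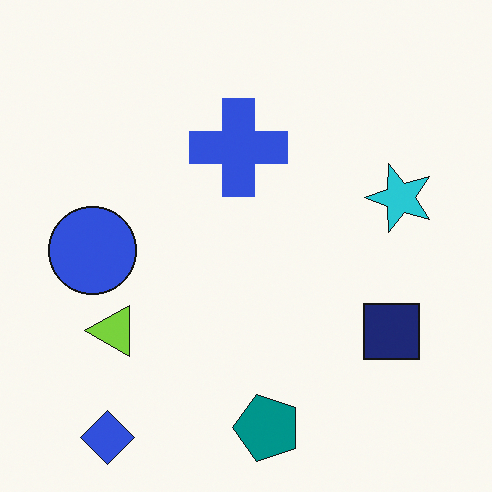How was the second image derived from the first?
The transformation is: rotated 90° counter-clockwise.

The blue diamond sits in the top-left of the first image and the bottom-left of the second — consistent with a whole-image 90° counter-clockwise rotation.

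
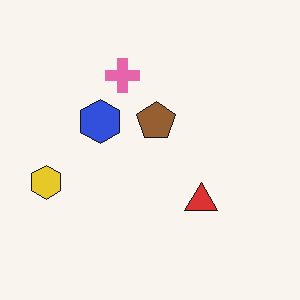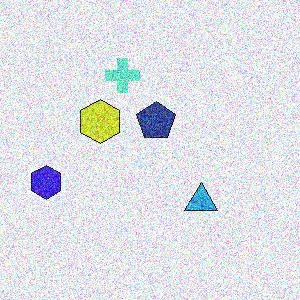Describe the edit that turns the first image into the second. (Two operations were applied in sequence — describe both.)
Hue-shifted by a large amount, then degraded with strong gaussian noise.

Every shape's color has rotated by the same amount around the hue wheel — a uniform hue shift. Random speckle covers the whole image, including the flat background.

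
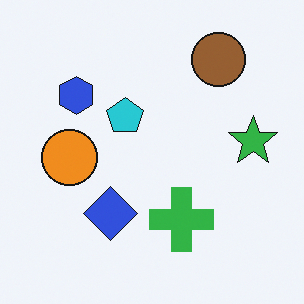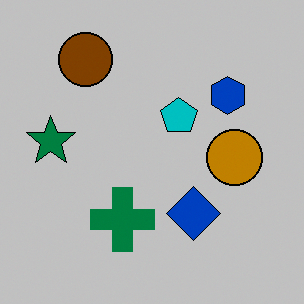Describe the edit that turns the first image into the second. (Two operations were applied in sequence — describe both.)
It was flipped horizontally (left ↔ right), then heavily posterized to just a handful of flat colors.

The green star is in the right of the first image and the left of the second — shapes on opposite sides of the vertical midline have swapped in a mirror flip. Each flat color has snapped to a coarser quantized level — most visibly, the near-white background has dropped to a flat grey.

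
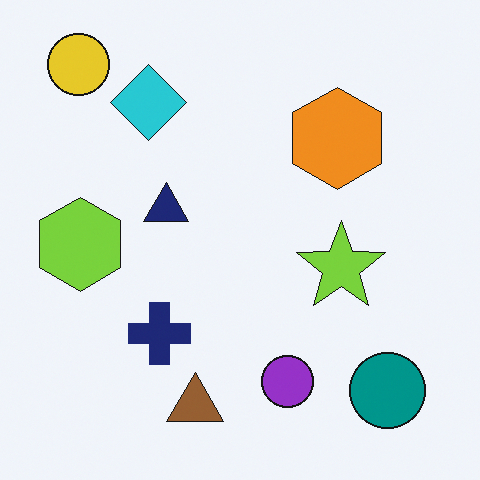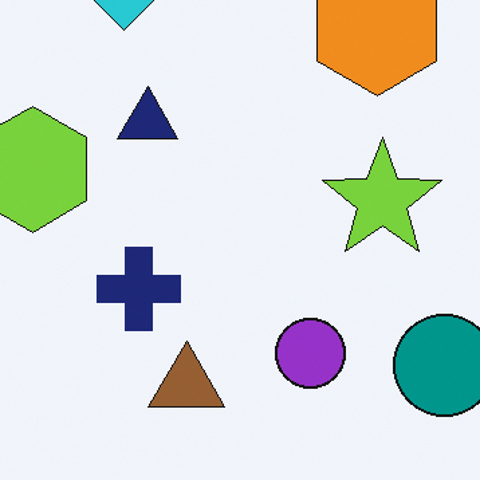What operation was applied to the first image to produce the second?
It was cropped slightly and scaled back up.

The visible shapes are larger and the field of view is narrower; shapes near the original edges may be partly or wholly outside the frame — a crop-and-rescale.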